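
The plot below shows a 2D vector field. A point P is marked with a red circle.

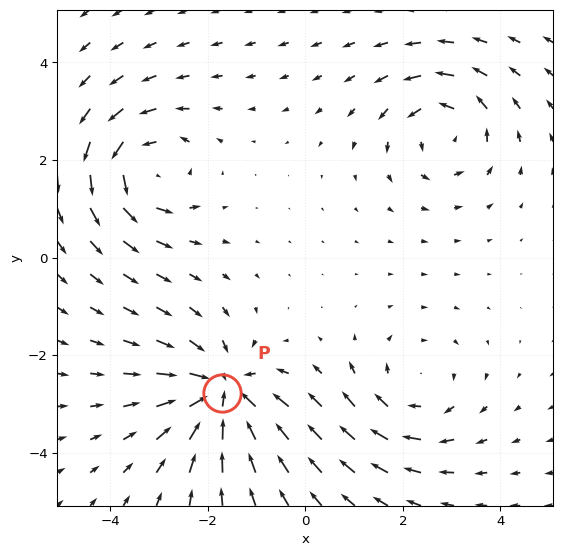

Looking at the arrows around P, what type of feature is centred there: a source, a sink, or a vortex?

At P (-1.7, -2.8) the arrows converge inward. Divergence about -5, curl ≈0 — negative divergence with near-zero curl is a sink.

sink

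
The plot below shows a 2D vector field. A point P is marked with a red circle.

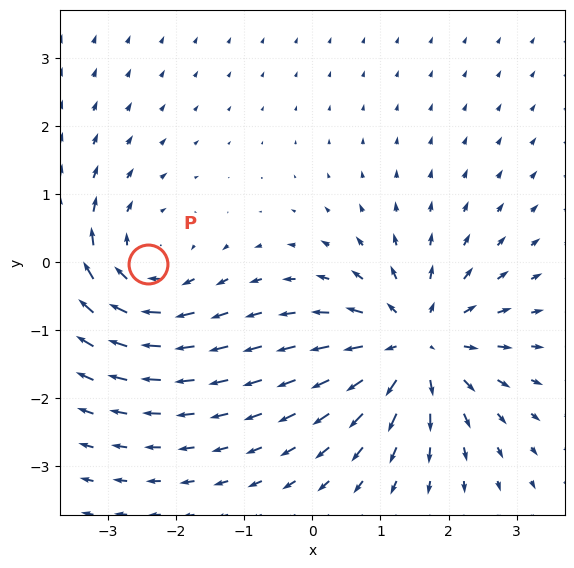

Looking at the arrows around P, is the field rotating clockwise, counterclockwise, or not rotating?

clockwise

Near P at (-2.4, -0.0) the arrows circulate clockwise. The curl (z-component) there is about -4; negative curl means clockwise rotation.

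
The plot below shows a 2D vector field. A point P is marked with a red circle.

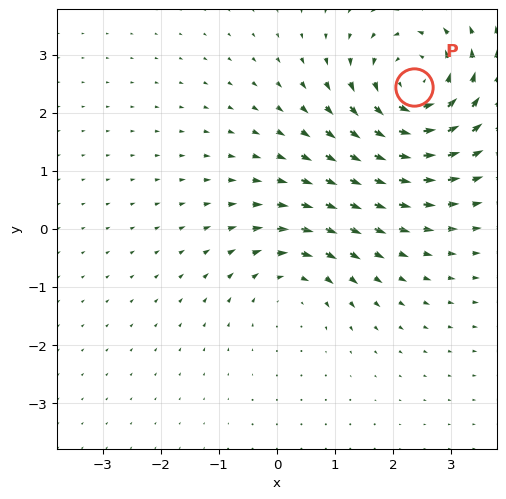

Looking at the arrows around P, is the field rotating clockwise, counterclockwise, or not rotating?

Near P at (2.4, 2.4) the arrows circulate counterclockwise. The curl (z-component) there is about +5; positive curl means counterclockwise rotation.

counterclockwise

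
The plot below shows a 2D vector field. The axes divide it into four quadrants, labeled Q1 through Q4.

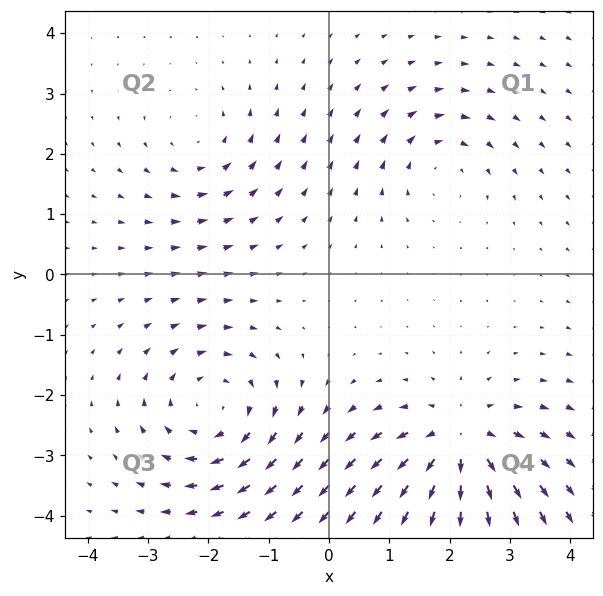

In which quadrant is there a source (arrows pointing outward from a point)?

Q4

The source sits at approximately (2.2, -2.8), which lies in quadrant Q4. The divergence there is about +6, positive as expected for a source.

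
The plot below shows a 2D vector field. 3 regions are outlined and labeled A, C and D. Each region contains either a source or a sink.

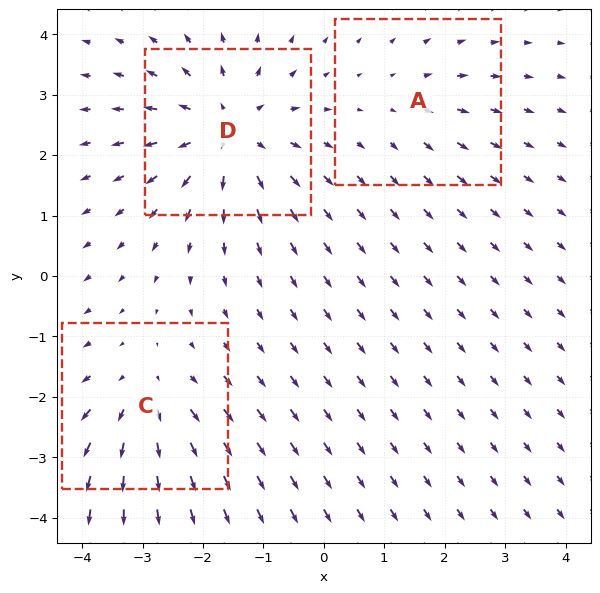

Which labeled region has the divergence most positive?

Divergence at each region's feature centre — A: about +2, C: about +3, D: about +5. Region D is most positive.

D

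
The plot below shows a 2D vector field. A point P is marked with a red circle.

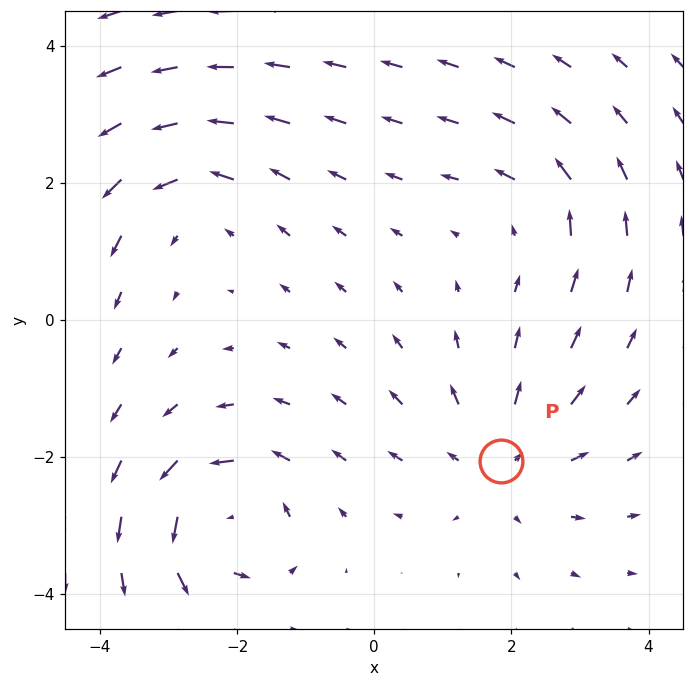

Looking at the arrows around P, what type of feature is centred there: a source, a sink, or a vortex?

At P (1.8, -2.1) the arrows spread outward. Divergence about +4, curl ≈0 — positive divergence with near-zero curl is a source.

source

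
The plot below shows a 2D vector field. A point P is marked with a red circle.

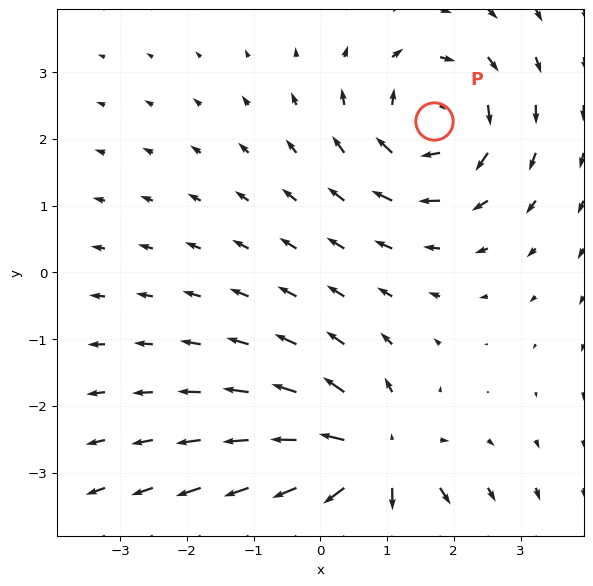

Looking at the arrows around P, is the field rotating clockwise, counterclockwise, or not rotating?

Near P at (1.7, 2.3) the arrows circulate clockwise. The curl (z-component) there is about -4; negative curl means clockwise rotation.

clockwise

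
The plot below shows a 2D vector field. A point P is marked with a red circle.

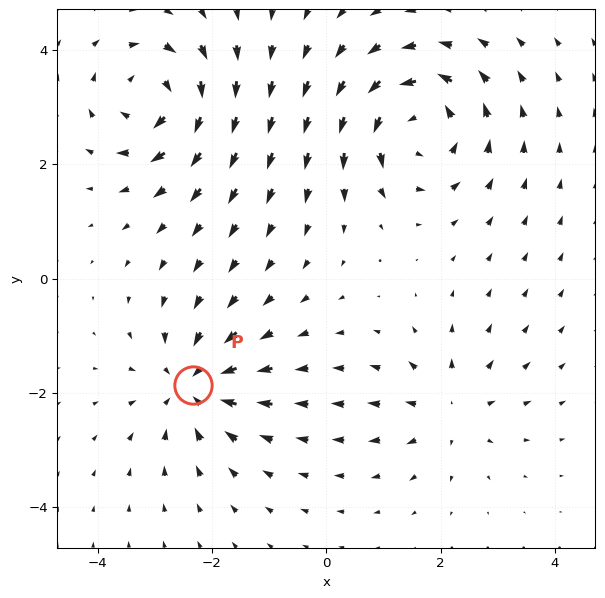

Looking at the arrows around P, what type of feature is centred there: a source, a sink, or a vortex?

sink

At P (-2.3, -1.9) the arrows converge inward. Divergence about -5, curl ≈0 — negative divergence with near-zero curl is a sink.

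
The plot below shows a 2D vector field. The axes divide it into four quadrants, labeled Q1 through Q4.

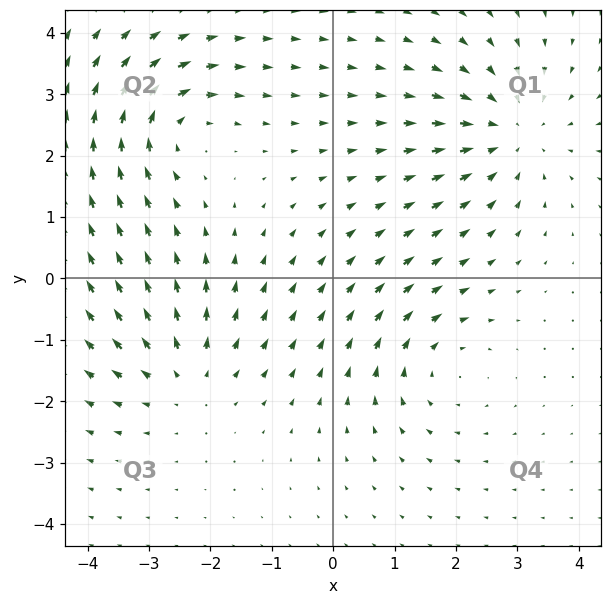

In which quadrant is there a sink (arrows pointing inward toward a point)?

The sink sits at approximately (2.9, 2.4), which lies in quadrant Q1. The divergence there is about -3, negative as expected for a sink.

Q1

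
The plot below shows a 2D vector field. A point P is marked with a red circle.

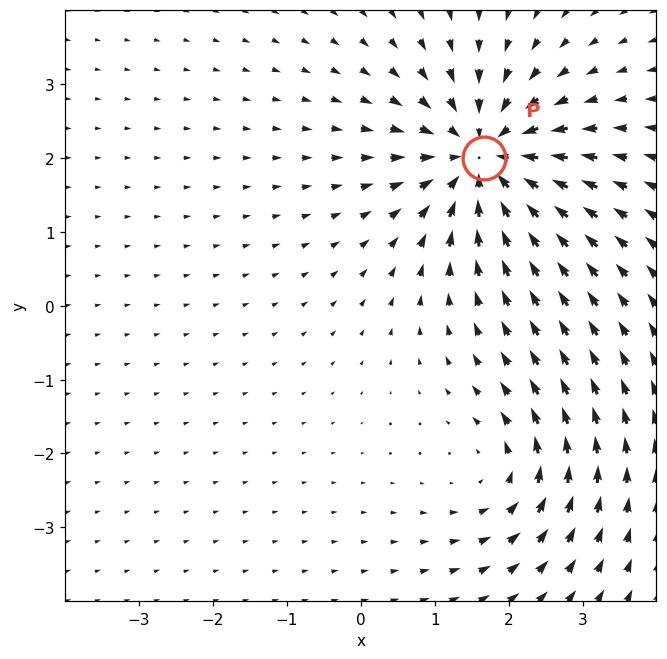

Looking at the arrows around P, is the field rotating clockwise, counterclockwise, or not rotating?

Near P at (1.7, 2.0) the arrows show no circulation. The curl there is ≈0.

not rotating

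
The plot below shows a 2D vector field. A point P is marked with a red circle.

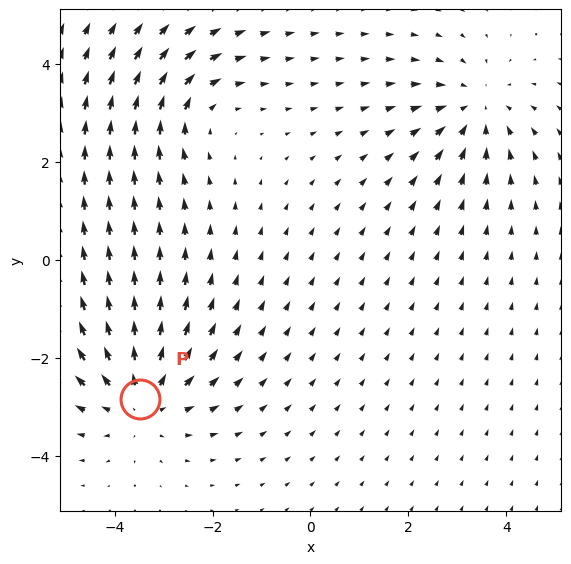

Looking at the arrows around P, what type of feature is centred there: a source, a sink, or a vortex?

source

At P (-3.5, -2.8) the arrows spread outward. Divergence about +4, curl ≈0 — positive divergence with near-zero curl is a source.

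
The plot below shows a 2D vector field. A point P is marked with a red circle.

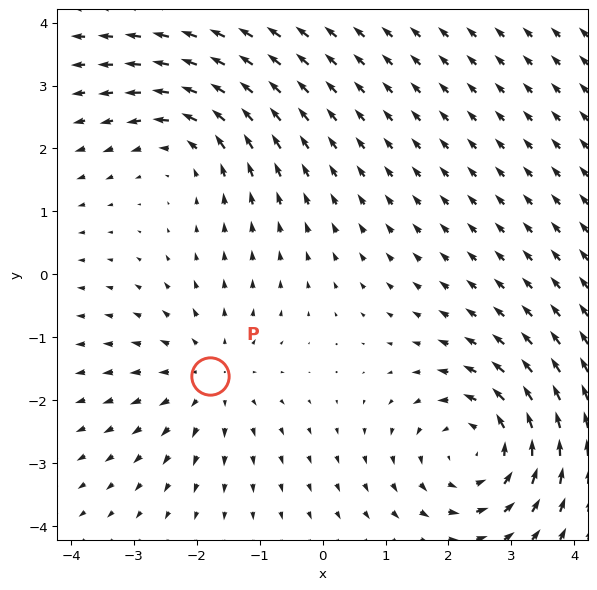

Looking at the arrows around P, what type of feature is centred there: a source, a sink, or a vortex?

At P (-1.8, -1.6) the arrows spread outward. Divergence about +3, curl ≈0 — positive divergence with near-zero curl is a source.

source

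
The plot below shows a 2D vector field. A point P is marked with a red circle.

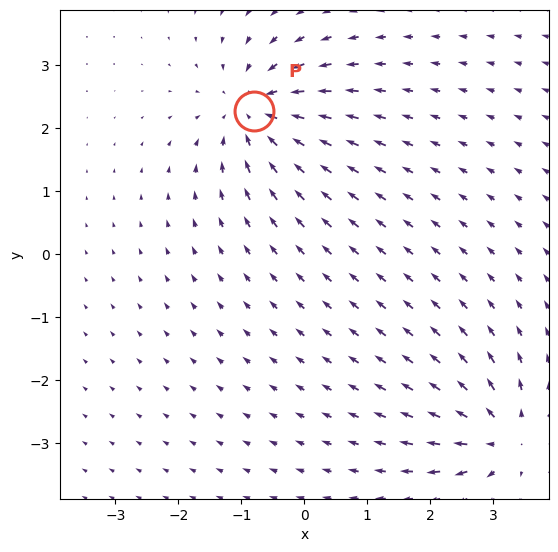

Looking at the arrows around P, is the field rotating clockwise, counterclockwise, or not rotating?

not rotating

Near P at (-0.8, 2.3) the arrows show no circulation. The curl there is ≈0.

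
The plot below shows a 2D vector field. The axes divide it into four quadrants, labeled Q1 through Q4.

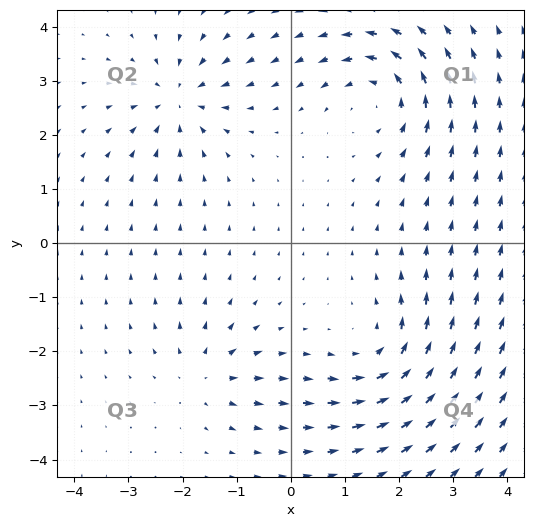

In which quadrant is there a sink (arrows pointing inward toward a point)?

The sink sits at approximately (-2.1, 2.7), which lies in quadrant Q2. The divergence there is about -5, negative as expected for a sink.

Q2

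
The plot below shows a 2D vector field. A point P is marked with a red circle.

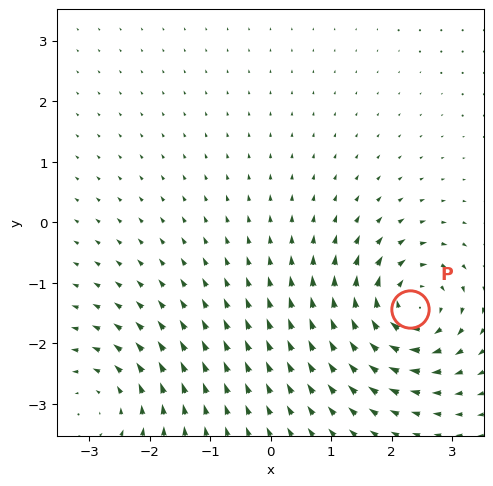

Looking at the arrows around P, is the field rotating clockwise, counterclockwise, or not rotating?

Near P at (2.3, -1.4) the arrows circulate clockwise. The curl (z-component) there is about -6; negative curl means clockwise rotation.

clockwise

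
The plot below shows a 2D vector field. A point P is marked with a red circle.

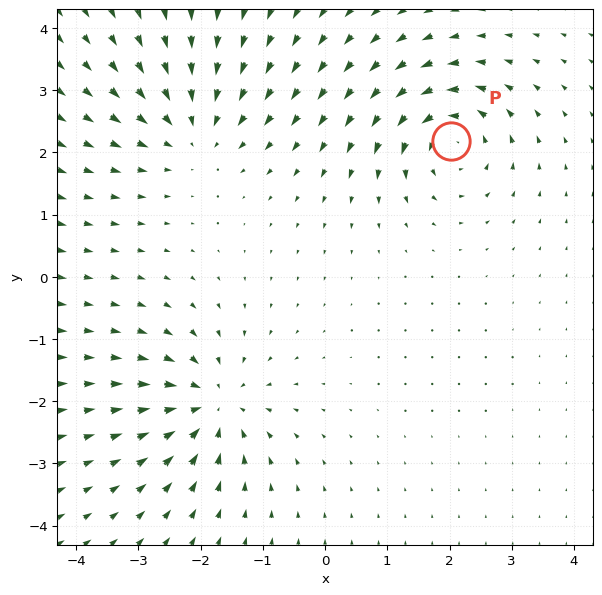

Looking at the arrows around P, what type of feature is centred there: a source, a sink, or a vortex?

At P (2.0, 2.2) the arrows circulate counterclockwise. Divergence ≈0, curl about +6 — near-zero divergence with nonzero curl is a vortex.

vortex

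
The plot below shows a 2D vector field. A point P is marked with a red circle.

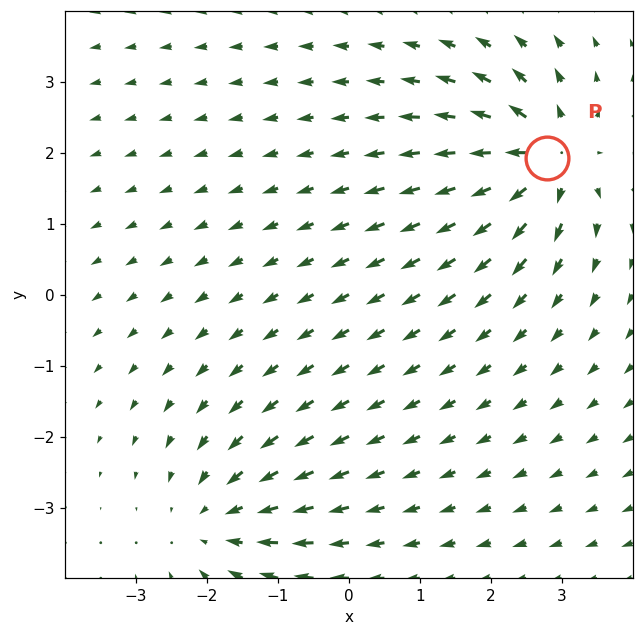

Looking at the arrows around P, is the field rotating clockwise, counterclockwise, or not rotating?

Near P at (2.8, 1.9) the arrows show no circulation. The curl there is ≈0.

not rotating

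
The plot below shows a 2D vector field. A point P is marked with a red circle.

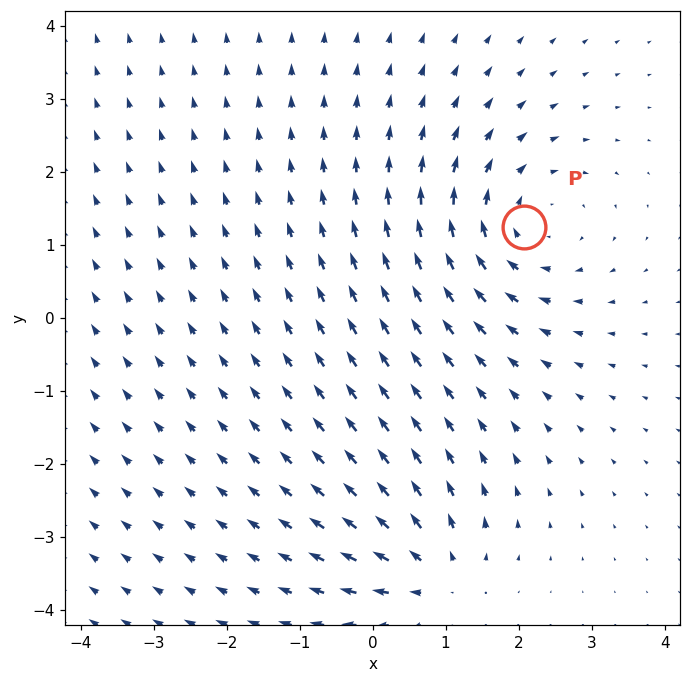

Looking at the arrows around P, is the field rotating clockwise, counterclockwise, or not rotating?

clockwise

Near P at (2.1, 1.2) the arrows circulate clockwise. The curl (z-component) there is about -4; negative curl means clockwise rotation.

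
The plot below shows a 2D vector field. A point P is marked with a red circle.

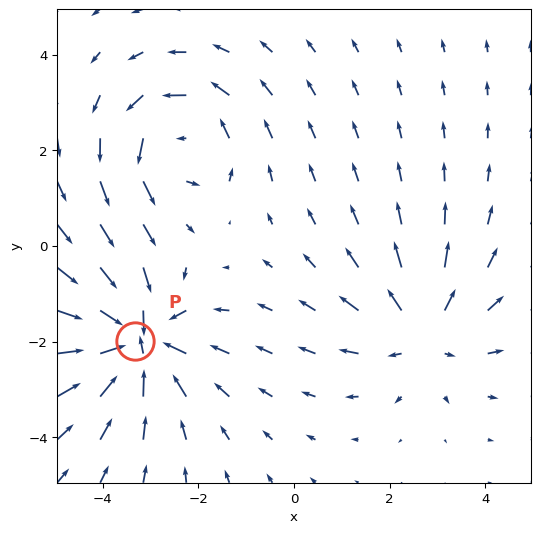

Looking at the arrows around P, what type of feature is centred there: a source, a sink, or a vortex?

sink

At P (-3.3, -2.0) the arrows converge inward. Divergence about -5, curl ≈0 — negative divergence with near-zero curl is a sink.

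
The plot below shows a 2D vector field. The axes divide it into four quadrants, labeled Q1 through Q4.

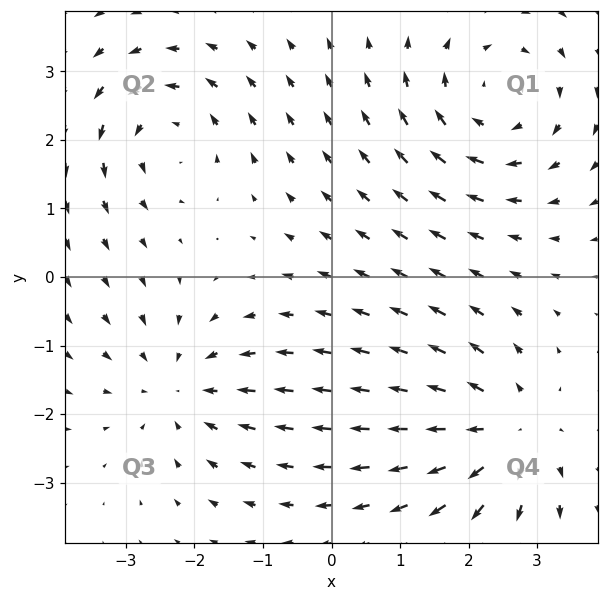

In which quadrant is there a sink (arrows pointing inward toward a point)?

Q3

The sink sits at approximately (-2.2, -1.6), which lies in quadrant Q3. The divergence there is about -2, negative as expected for a sink.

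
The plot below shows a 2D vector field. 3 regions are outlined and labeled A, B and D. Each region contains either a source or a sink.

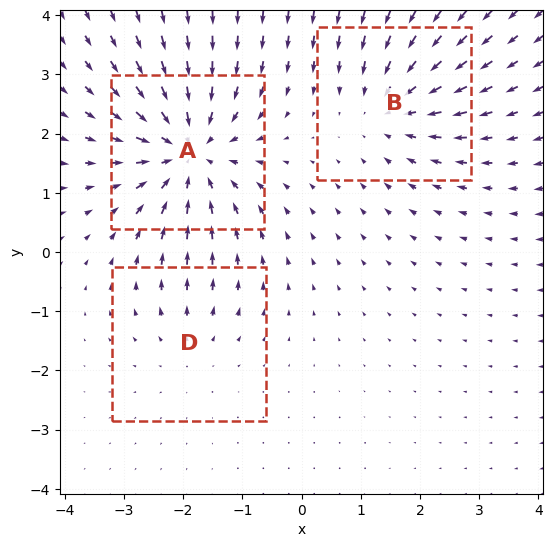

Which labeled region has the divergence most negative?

A

Divergence at each region's feature centre — A: about -5, B: about -3, D: about +2. Region A is most negative.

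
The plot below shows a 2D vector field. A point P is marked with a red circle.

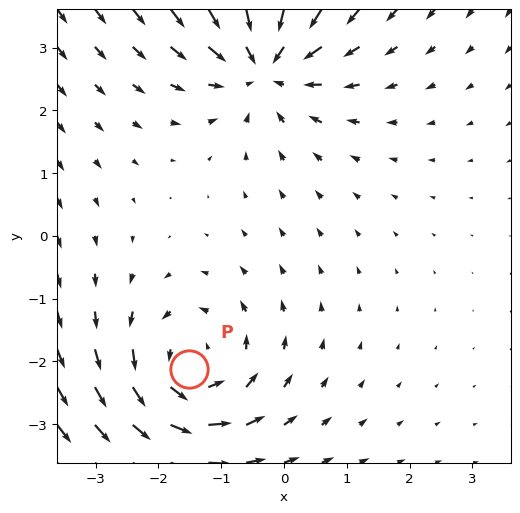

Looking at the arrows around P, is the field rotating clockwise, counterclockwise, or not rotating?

Near P at (-1.5, -2.1) the arrows circulate counterclockwise. The curl (z-component) there is about +4; positive curl means counterclockwise rotation.

counterclockwise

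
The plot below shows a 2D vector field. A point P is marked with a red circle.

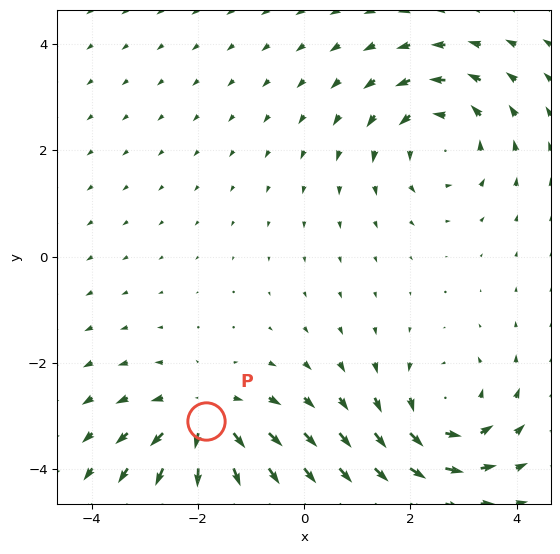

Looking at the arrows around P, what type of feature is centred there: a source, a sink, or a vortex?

At P (-1.8, -3.1) the arrows spread outward. Divergence about +5, curl ≈0 — positive divergence with near-zero curl is a source.

source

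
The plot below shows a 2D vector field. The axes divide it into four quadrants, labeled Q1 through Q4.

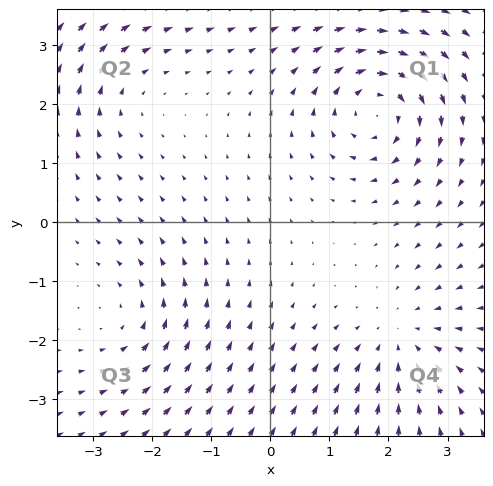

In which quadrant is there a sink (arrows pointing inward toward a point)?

The sink sits at approximately (2.2, -2.0), which lies in quadrant Q4. The divergence there is about -3, negative as expected for a sink.

Q4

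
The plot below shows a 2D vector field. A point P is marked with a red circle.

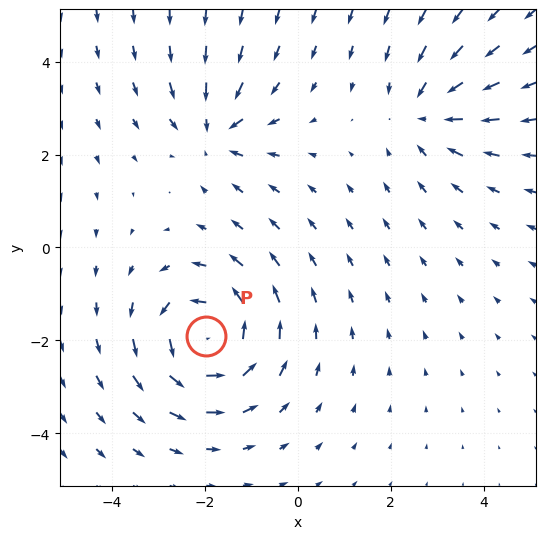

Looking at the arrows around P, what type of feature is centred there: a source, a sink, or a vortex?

vortex

At P (-2.0, -1.9) the arrows circulate counterclockwise. Divergence ≈0, curl about +4 — near-zero divergence with nonzero curl is a vortex.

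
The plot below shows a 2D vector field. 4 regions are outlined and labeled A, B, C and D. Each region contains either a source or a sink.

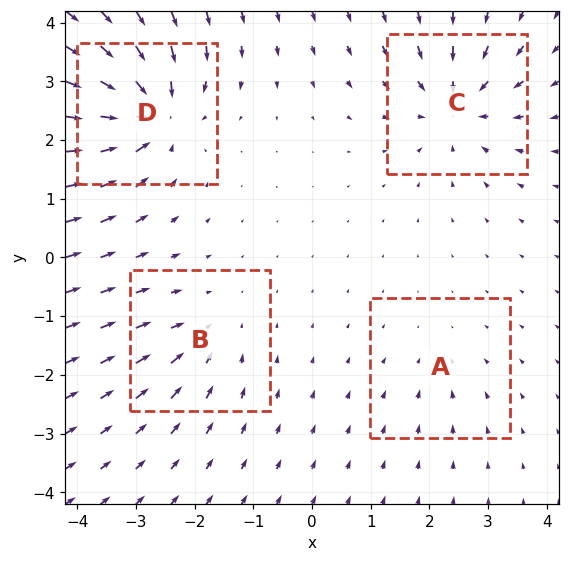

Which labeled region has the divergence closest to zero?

Divergence at each region's feature centre — A: about -2, B: about -3, C: about -6, D: about -8. Region A is closest to zero.

A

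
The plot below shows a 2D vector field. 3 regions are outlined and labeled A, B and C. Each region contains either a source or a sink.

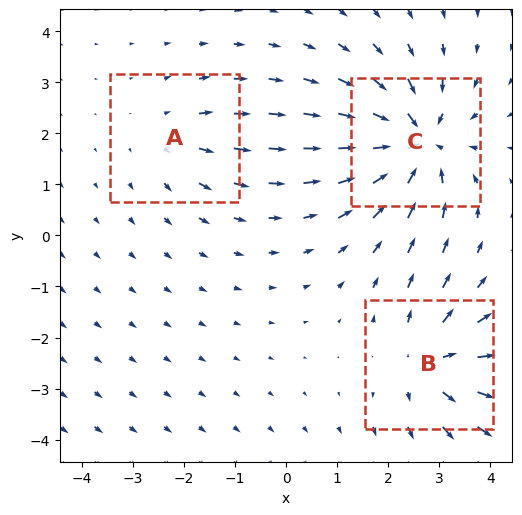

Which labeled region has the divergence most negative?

C

Divergence at each region's feature centre — A: about +2, B: about +3, C: about -5. Region C is most negative.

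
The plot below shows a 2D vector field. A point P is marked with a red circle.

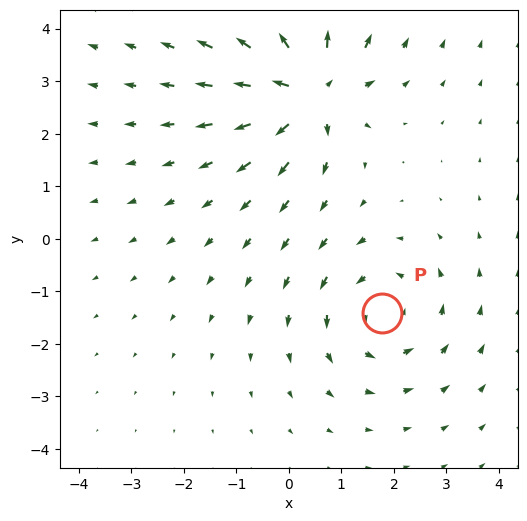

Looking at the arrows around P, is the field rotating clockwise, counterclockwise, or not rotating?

counterclockwise

Near P at (1.8, -1.4) the arrows circulate counterclockwise. The curl (z-component) there is about +3; positive curl means counterclockwise rotation.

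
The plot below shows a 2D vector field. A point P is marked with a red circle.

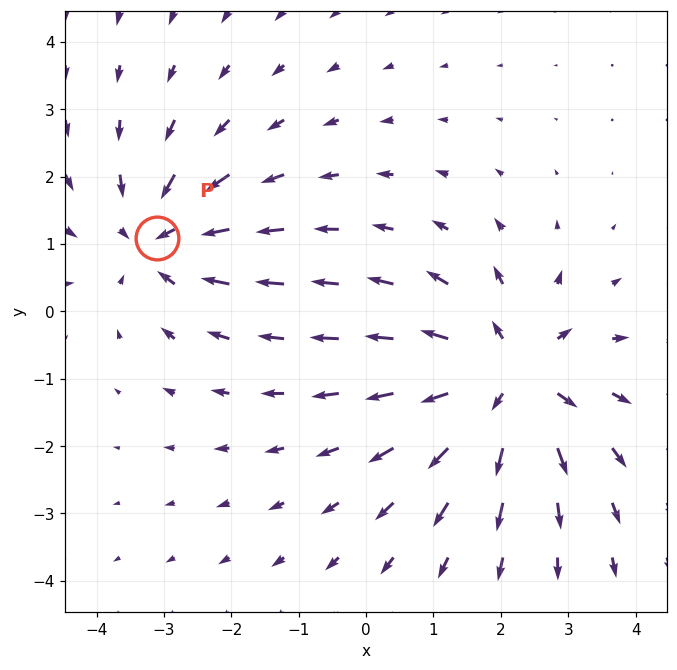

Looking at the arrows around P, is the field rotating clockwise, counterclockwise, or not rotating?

not rotating

Near P at (-3.1, 1.1) the arrows show no circulation. The curl there is ≈0.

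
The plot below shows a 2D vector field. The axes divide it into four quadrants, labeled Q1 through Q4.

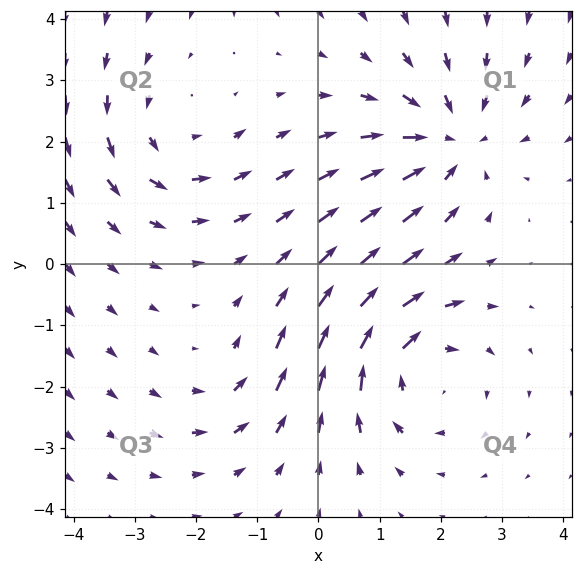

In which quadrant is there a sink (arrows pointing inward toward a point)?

The sink sits at approximately (2.2, 2.0), which lies in quadrant Q1. The divergence there is about -4, negative as expected for a sink.

Q1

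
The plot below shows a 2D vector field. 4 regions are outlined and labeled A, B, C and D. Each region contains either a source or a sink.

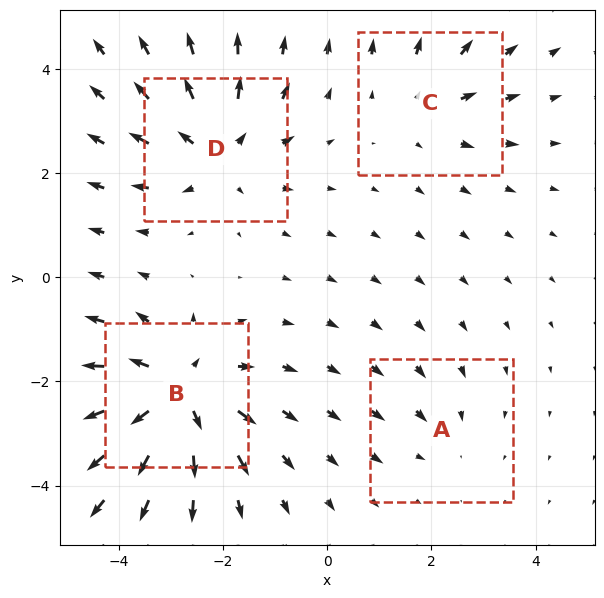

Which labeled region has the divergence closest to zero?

A

Divergence at each region's feature centre — A: about -2, B: about +7, C: about +3, D: about +5. Region A is closest to zero.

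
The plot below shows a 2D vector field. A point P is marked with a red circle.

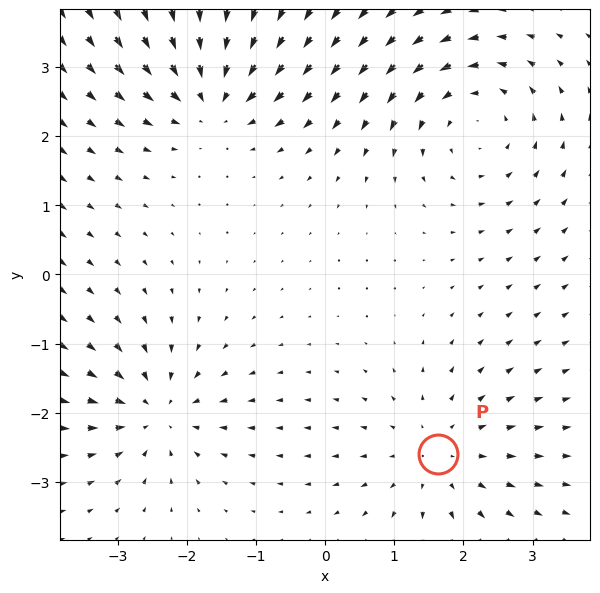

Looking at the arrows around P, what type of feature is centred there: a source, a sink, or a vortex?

source

At P (1.6, -2.6) the arrows spread outward. Divergence about +4, curl ≈0 — positive divergence with near-zero curl is a source.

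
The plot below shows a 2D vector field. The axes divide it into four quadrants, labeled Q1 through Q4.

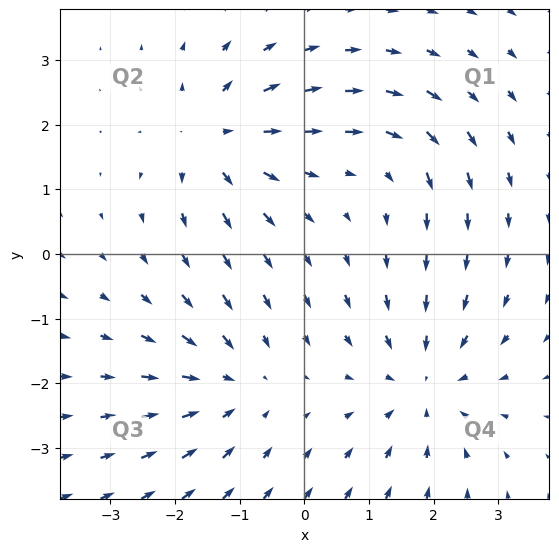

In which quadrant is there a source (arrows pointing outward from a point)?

Q2

The source sits at approximately (-1.4, 1.8), which lies in quadrant Q2. The divergence there is about +4, positive as expected for a source.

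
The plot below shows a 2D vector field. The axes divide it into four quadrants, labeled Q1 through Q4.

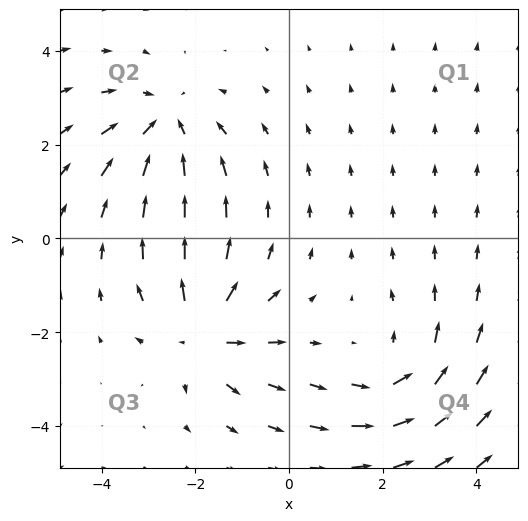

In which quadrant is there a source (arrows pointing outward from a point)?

Q3

The source sits at approximately (-1.8, -2.0), which lies in quadrant Q3. The divergence there is about +5, positive as expected for a source.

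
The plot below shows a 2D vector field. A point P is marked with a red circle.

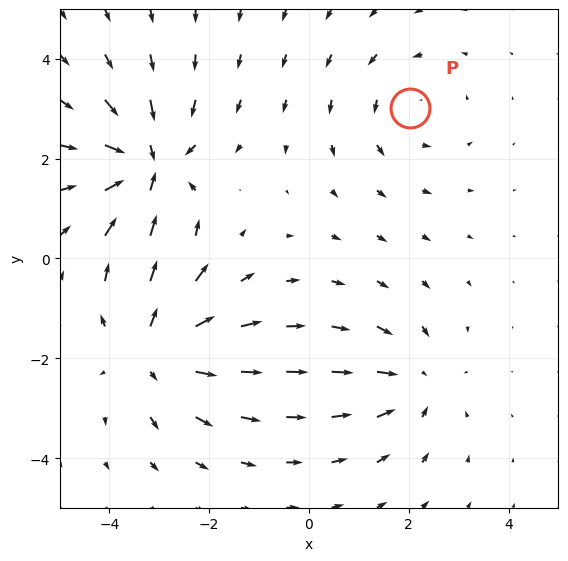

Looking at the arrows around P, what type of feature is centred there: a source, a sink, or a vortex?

At P (2.0, 3.0) the arrows circulate counterclockwise. Divergence ≈0, curl about +2 — near-zero divergence with nonzero curl is a vortex.

vortex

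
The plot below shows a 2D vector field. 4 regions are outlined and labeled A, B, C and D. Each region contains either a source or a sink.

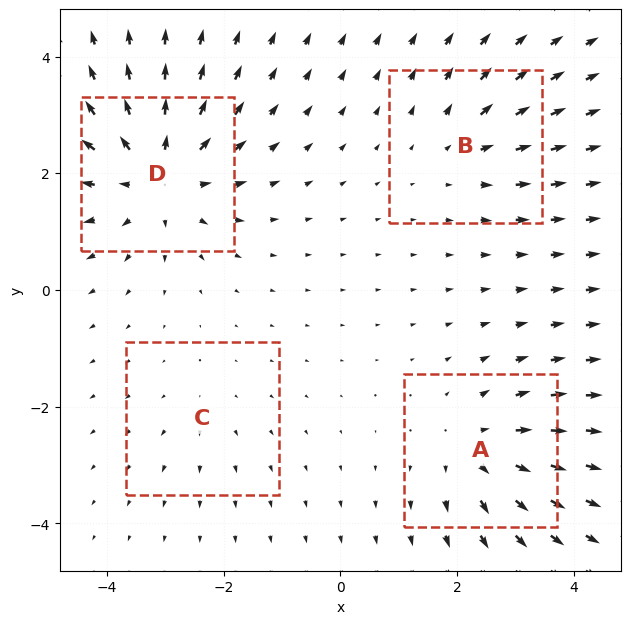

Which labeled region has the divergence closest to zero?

Divergence at each region's feature centre — A: about +5, B: about +3, C: about +2, D: about +6. Region C is closest to zero.

C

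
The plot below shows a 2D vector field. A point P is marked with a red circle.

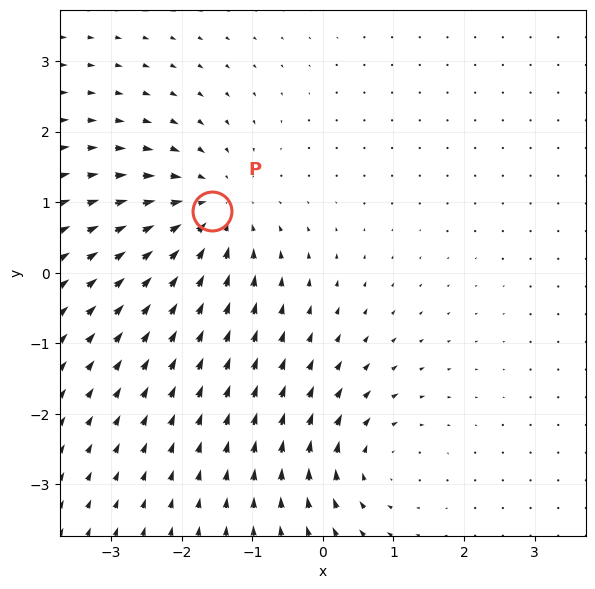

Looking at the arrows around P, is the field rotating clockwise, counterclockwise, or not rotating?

Near P at (-1.6, 0.9) the arrows show no circulation. The curl there is ≈0.

not rotating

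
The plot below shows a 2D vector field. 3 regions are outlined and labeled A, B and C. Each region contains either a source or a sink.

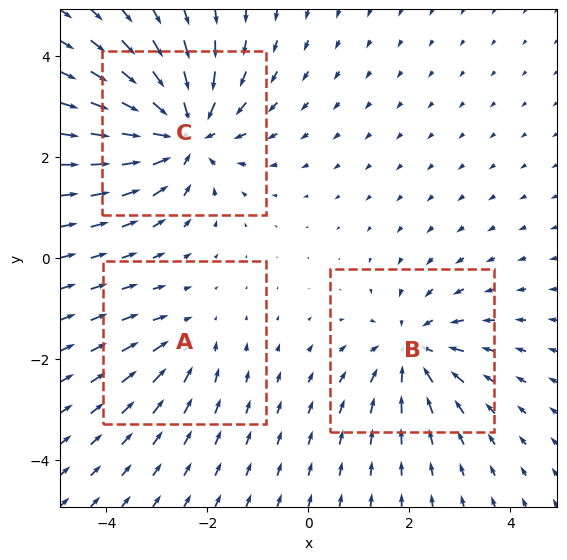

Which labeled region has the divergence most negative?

C

Divergence at each region's feature centre — A: about -2, B: about -3, C: about -5. Region C is most negative.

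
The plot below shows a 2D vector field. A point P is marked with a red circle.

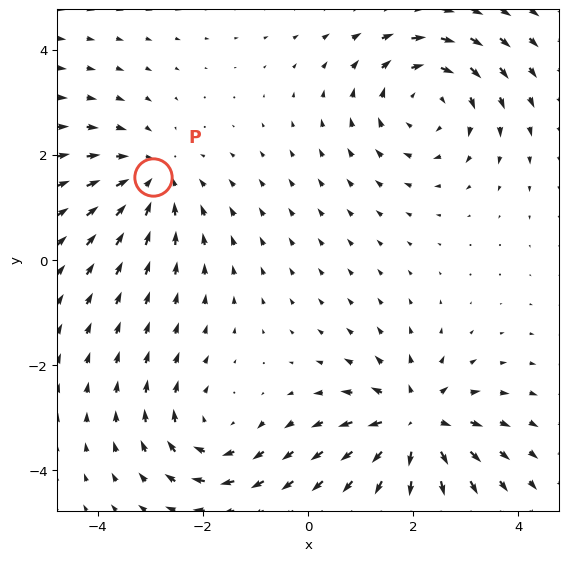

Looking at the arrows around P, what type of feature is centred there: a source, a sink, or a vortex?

At P (-2.9, 1.6) the arrows converge inward. Divergence about -3, curl ≈0 — negative divergence with near-zero curl is a sink.

sink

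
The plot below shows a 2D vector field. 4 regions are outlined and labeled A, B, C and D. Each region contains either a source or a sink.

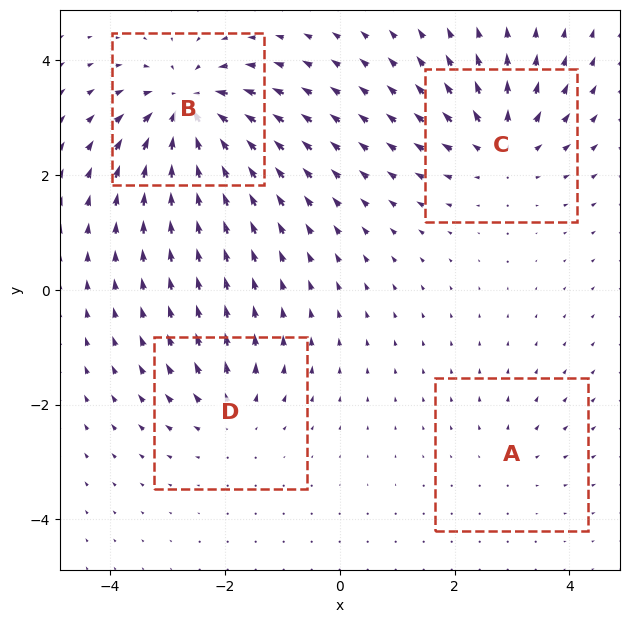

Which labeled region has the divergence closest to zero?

A

Divergence at each region's feature centre — A: about +2, B: about -8, C: about +6, D: about +4. Region A is closest to zero.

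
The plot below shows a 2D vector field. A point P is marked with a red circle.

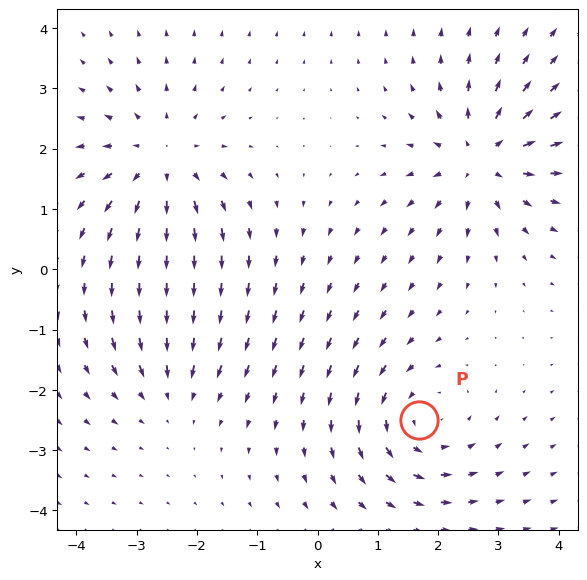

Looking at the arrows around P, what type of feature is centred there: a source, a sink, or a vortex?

vortex

At P (1.7, -2.5) the arrows circulate counterclockwise. Divergence ≈0, curl about +4 — near-zero divergence with nonzero curl is a vortex.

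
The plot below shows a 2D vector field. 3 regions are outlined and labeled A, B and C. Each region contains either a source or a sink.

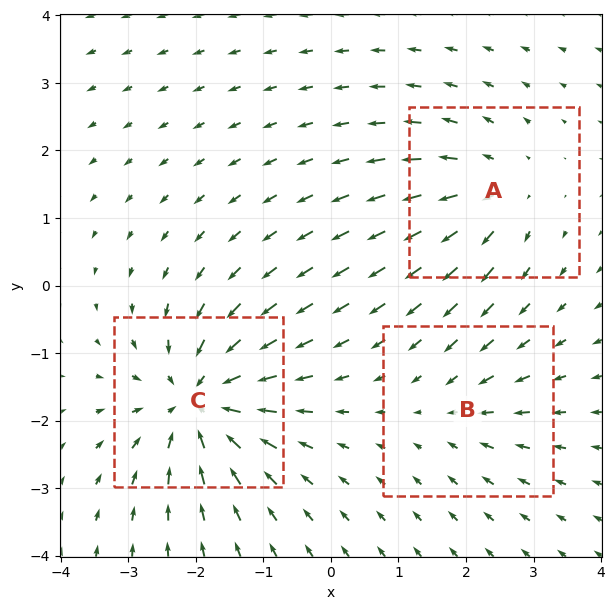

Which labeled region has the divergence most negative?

Divergence at each region's feature centre — A: about +3, B: about -2, C: about -6. Region C is most negative.

C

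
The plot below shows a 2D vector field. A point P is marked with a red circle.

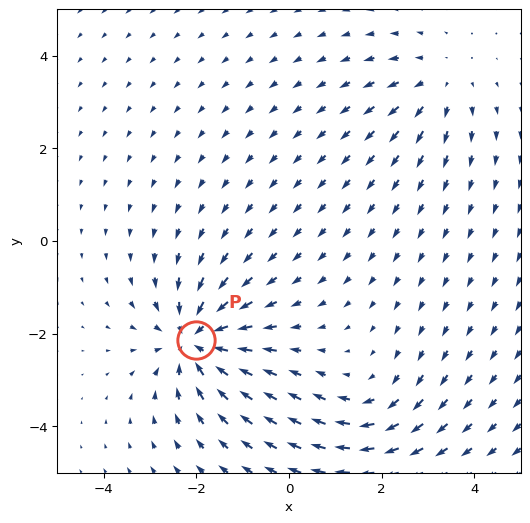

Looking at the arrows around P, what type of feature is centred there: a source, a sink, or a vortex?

At P (-2.0, -2.1) the arrows converge inward. Divergence about -5, curl ≈0 — negative divergence with near-zero curl is a sink.

sink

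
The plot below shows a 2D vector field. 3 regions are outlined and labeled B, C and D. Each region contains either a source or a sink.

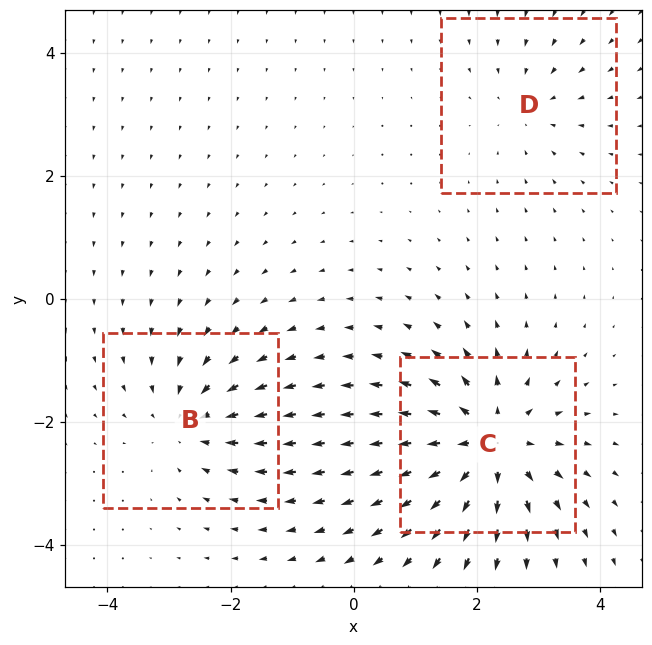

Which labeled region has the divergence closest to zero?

Divergence at each region's feature centre — B: about -3, C: about +5, D: about -2. Region D is closest to zero.

D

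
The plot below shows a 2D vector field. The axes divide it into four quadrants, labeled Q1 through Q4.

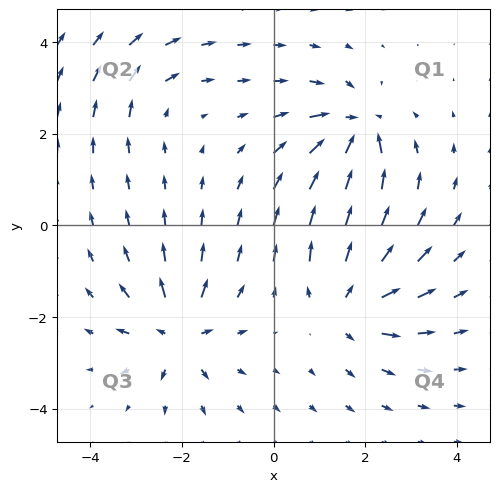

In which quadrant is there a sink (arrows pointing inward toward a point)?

Q1

The sink sits at approximately (1.8, 2.1), which lies in quadrant Q1. The divergence there is about -7, negative as expected for a sink.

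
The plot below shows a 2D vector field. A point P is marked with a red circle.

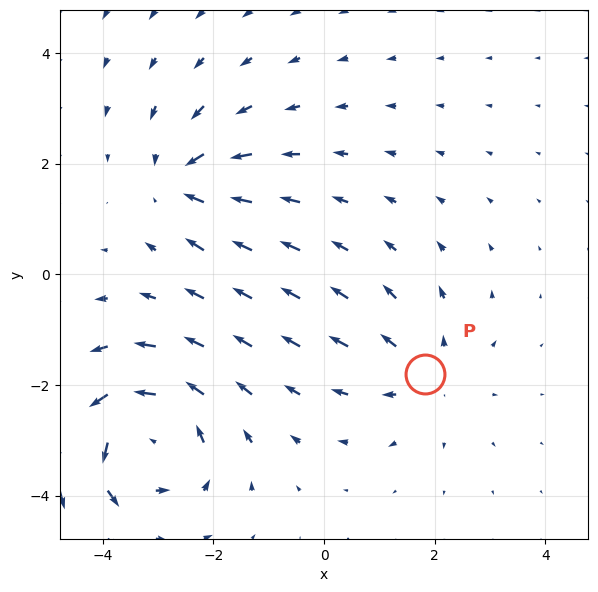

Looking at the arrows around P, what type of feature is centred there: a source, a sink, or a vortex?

At P (1.8, -1.8) the arrows spread outward. Divergence about +2, curl ≈0 — positive divergence with near-zero curl is a source.

source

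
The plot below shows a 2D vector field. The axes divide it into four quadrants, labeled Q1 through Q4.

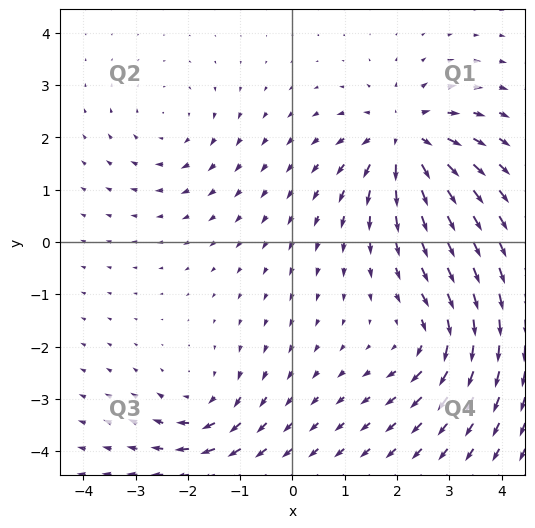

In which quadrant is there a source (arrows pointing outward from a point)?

The source sits at approximately (2.1, 2.0), which lies in quadrant Q1. The divergence there is about +6, positive as expected for a source.

Q1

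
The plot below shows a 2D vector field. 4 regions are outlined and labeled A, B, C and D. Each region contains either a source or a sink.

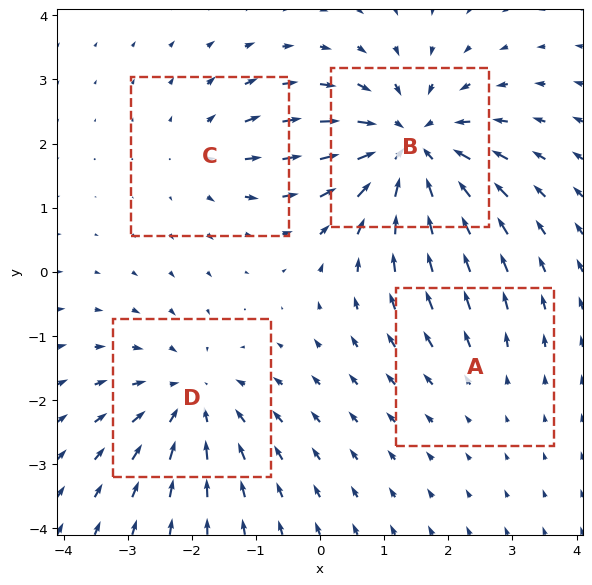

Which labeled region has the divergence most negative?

Divergence at each region's feature centre — A: about +2, B: about -6, C: about +3, D: about -4. Region B is most negative.

B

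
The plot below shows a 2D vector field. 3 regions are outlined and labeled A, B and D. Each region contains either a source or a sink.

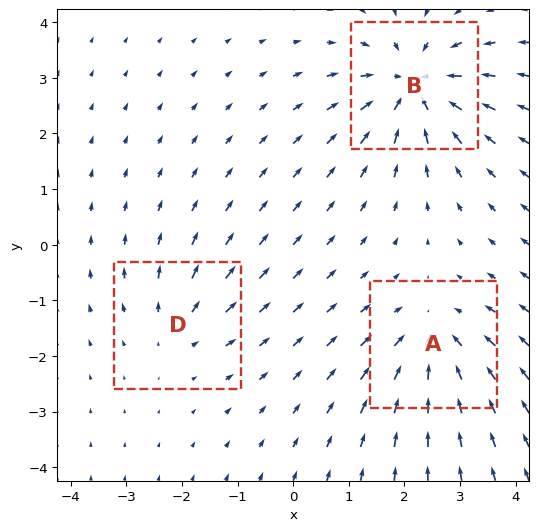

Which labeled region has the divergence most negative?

Divergence at each region's feature centre — A: about -4, B: about -5, D: about +2. Region B is most negative.

B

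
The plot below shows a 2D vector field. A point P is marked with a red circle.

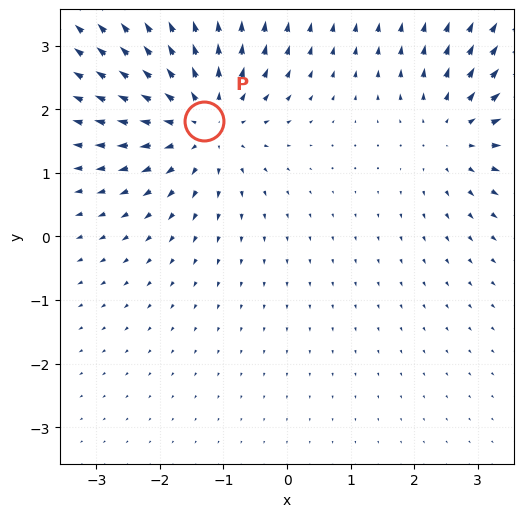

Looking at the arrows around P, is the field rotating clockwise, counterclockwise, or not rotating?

Near P at (-1.3, 1.8) the arrows show no circulation. The curl there is ≈0.

not rotating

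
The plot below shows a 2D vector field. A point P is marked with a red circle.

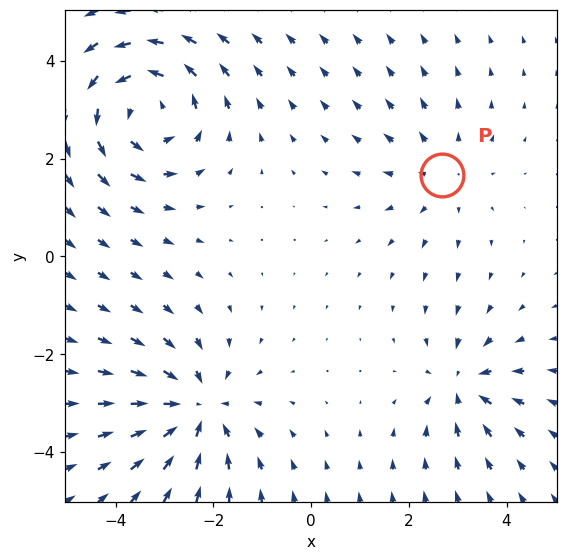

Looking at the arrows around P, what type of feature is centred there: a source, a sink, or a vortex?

source

At P (2.7, 1.7) the arrows spread outward. Divergence about +2, curl ≈0 — positive divergence with near-zero curl is a source.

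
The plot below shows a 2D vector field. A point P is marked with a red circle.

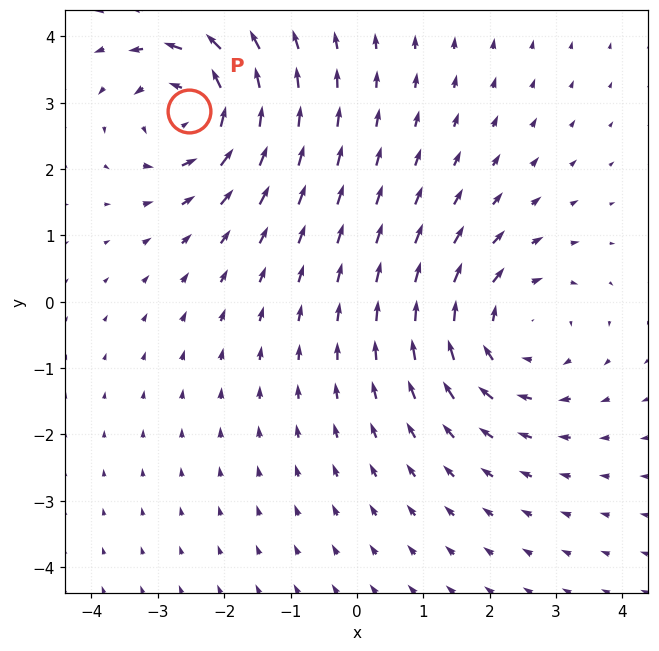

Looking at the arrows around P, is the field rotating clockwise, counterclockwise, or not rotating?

Near P at (-2.5, 2.9) the arrows circulate counterclockwise. The curl (z-component) there is about +6; positive curl means counterclockwise rotation.

counterclockwise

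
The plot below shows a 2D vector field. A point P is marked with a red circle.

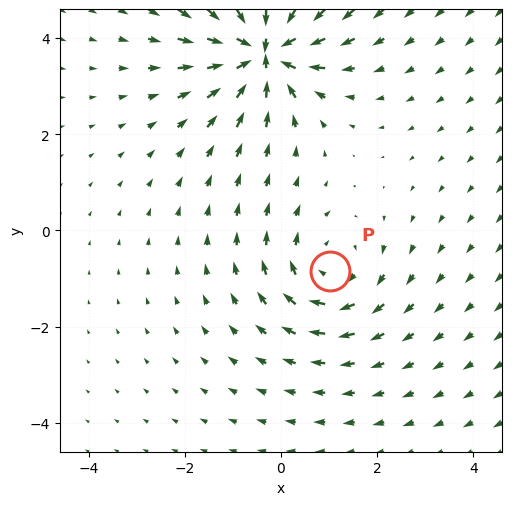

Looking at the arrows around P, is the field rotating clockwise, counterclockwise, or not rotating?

Near P at (1.0, -0.9) the arrows circulate clockwise. The curl (z-component) there is about -3; negative curl means clockwise rotation.

clockwise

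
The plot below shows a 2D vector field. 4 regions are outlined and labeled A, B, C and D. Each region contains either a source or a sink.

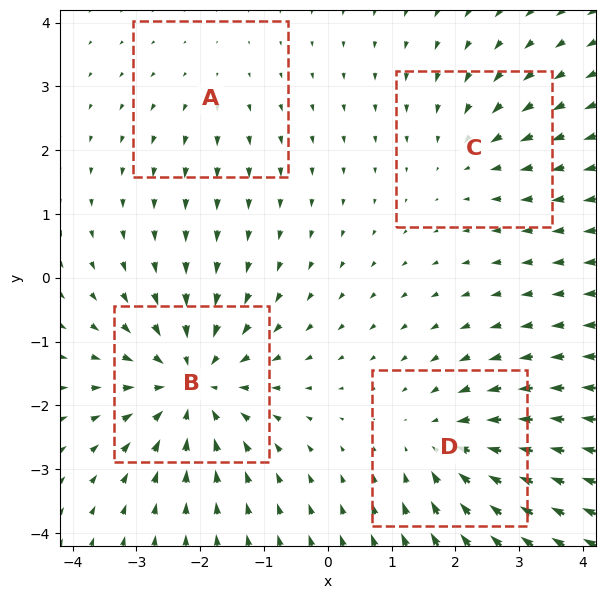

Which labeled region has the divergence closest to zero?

Divergence at each region's feature centre — A: about +2, B: about -6, C: about -3, D: about -4. Region A is closest to zero.

A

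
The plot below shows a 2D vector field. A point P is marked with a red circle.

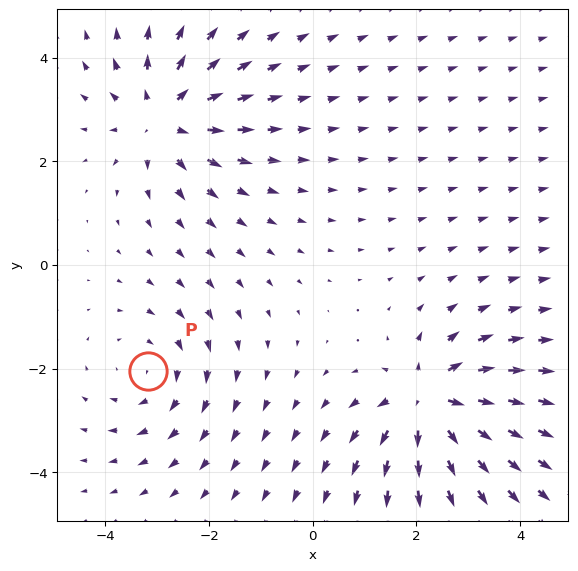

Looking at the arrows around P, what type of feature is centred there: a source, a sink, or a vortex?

At P (-3.2, -2.1) the arrows circulate clockwise. Divergence ≈0, curl about -3 — near-zero divergence with nonzero curl is a vortex.

vortex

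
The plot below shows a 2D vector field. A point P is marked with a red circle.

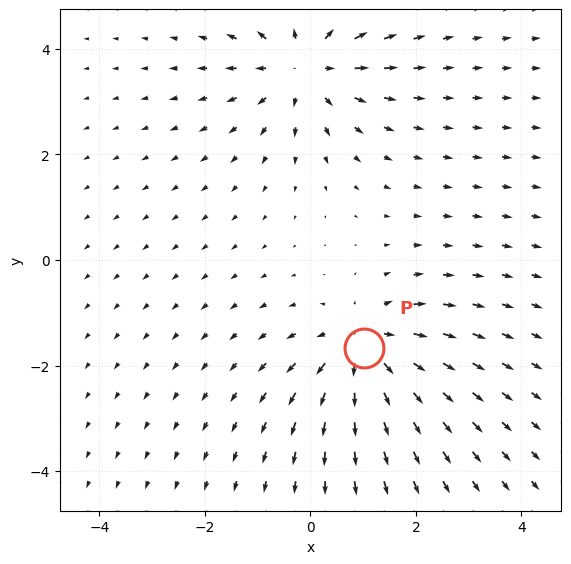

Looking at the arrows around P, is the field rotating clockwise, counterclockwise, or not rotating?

Near P at (1.0, -1.7) the arrows show no circulation. The curl there is ≈0.

not rotating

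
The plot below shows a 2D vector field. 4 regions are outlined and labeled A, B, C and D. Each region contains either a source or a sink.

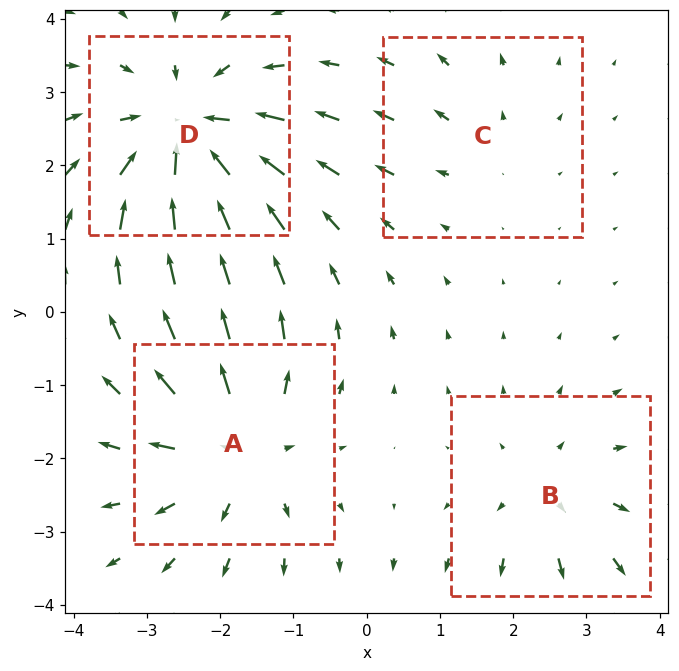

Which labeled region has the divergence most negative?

Divergence at each region's feature centre — A: about +5, B: about +3, C: about +2, D: about -6. Region D is most negative.

D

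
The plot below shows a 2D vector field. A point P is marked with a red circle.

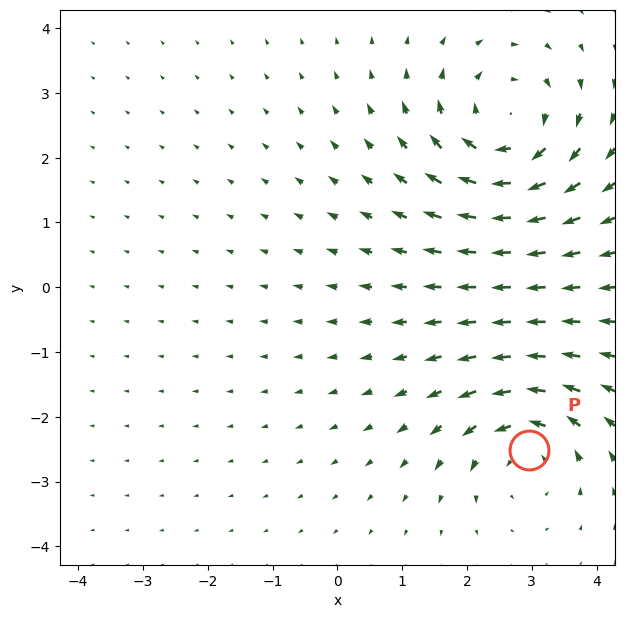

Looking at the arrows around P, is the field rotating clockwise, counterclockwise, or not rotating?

counterclockwise

Near P at (3.0, -2.5) the arrows circulate counterclockwise. The curl (z-component) there is about +4; positive curl means counterclockwise rotation.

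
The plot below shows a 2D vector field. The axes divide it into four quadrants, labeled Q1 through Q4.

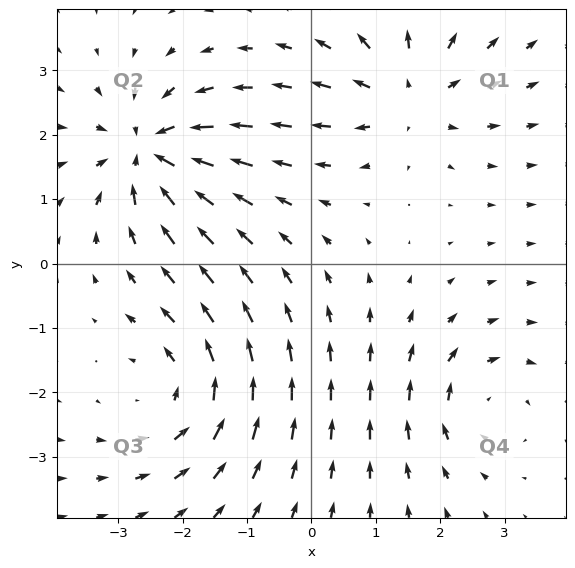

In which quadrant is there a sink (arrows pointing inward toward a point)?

The sink sits at approximately (-2.5, 1.7), which lies in quadrant Q2. The divergence there is about -7, negative as expected for a sink.

Q2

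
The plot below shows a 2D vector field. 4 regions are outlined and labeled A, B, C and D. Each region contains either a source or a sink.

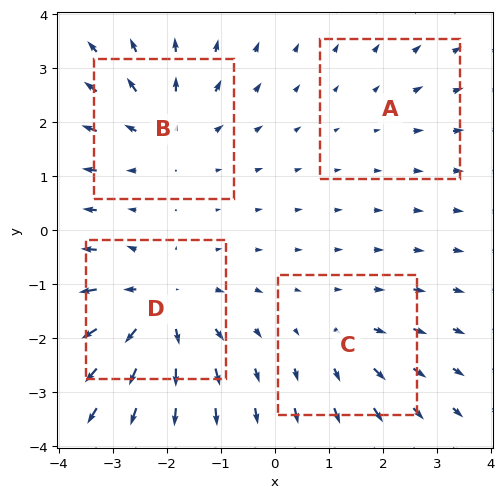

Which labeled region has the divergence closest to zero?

A

Divergence at each region's feature centre — A: about +2, B: about +5, C: about +3, D: about +6. Region A is closest to zero.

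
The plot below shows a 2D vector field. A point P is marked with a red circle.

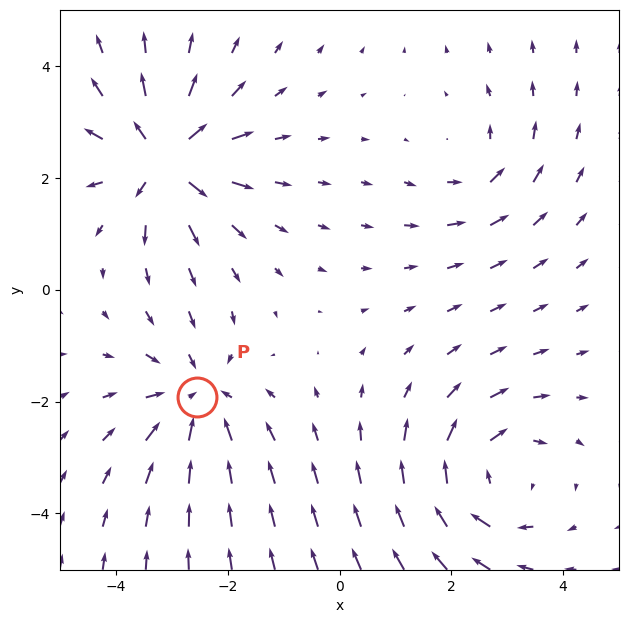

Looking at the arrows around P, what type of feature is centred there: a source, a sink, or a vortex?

sink

At P (-2.6, -1.9) the arrows converge inward. Divergence about -4, curl ≈0 — negative divergence with near-zero curl is a sink.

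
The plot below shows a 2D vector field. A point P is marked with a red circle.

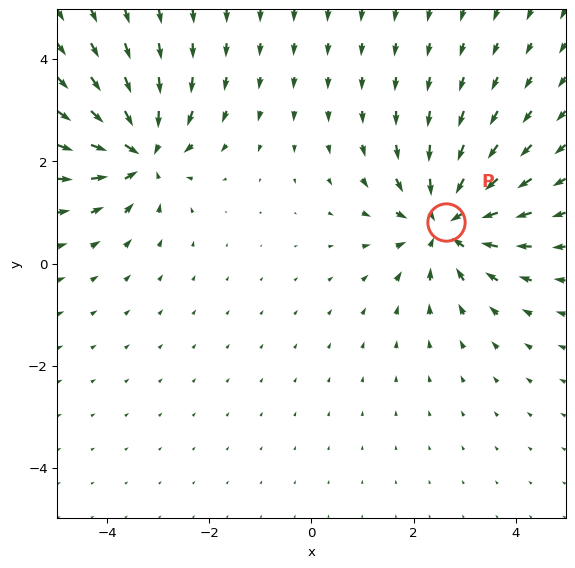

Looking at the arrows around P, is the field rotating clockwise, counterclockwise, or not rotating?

not rotating

Near P at (2.6, 0.8) the arrows show no circulation. The curl there is ≈0.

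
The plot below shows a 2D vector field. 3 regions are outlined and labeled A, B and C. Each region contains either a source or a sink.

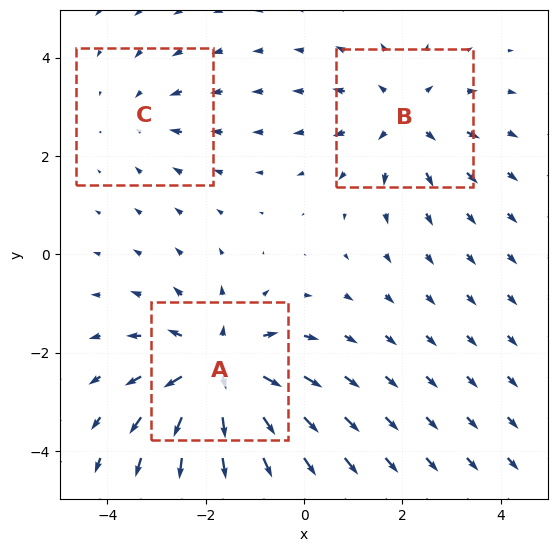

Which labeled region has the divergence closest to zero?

Divergence at each region's feature centre — A: about +5, B: about +3, C: about -2. Region C is closest to zero.

C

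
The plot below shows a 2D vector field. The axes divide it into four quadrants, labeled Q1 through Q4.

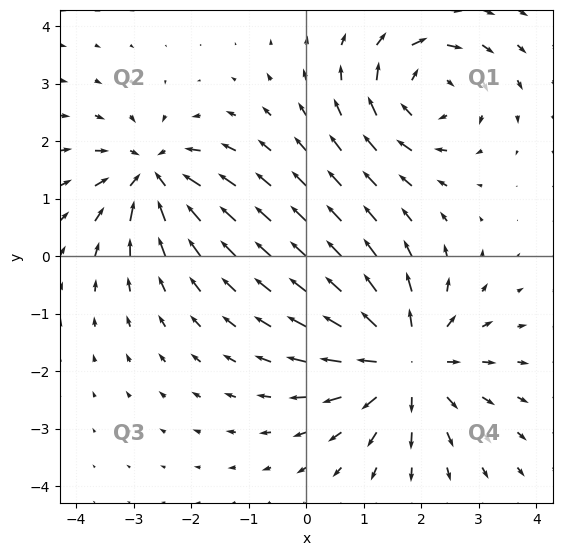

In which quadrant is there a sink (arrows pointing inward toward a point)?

The sink sits at approximately (-2.7, 1.4), which lies in quadrant Q2. The divergence there is about -5, negative as expected for a sink.

Q2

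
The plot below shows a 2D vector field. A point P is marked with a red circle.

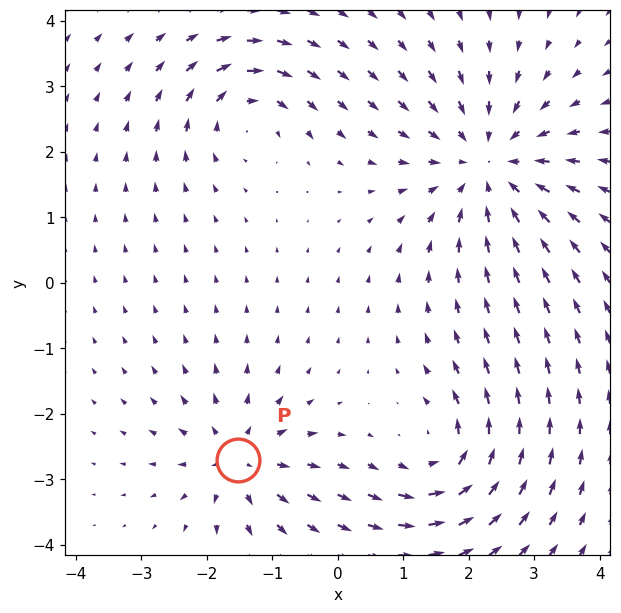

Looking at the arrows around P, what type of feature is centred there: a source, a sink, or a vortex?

source

At P (-1.5, -2.7) the arrows spread outward. Divergence about +4, curl ≈0 — positive divergence with near-zero curl is a source.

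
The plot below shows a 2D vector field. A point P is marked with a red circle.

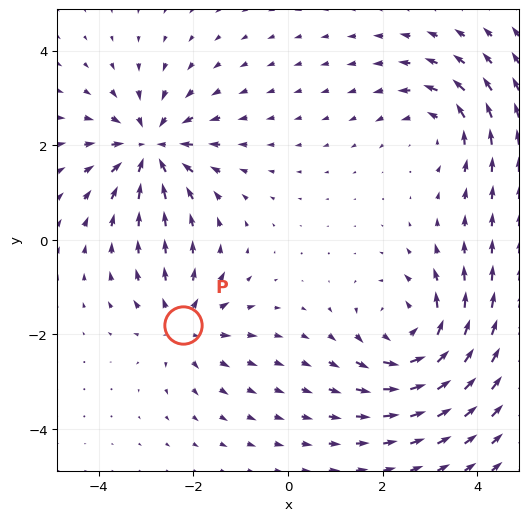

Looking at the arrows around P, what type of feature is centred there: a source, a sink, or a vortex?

At P (-2.2, -1.8) the arrows spread outward. Divergence about +4, curl ≈0 — positive divergence with near-zero curl is a source.

source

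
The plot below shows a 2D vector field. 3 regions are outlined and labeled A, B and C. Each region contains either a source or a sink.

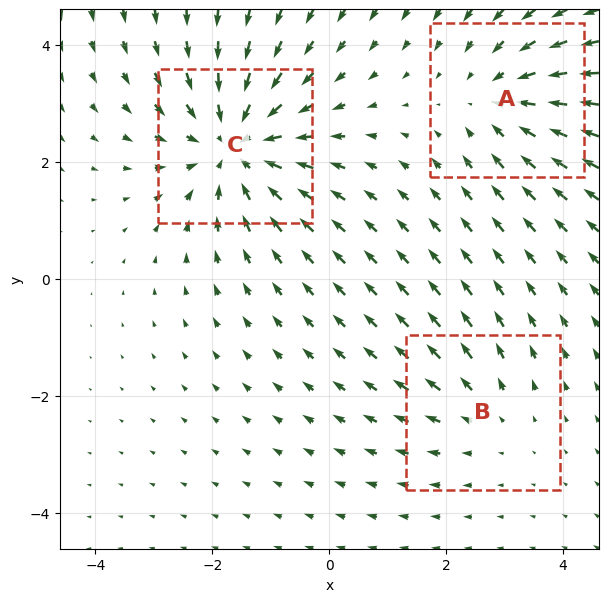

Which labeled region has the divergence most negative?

Divergence at each region's feature centre — A: about -3, B: about +2, C: about -4. Region C is most negative.

C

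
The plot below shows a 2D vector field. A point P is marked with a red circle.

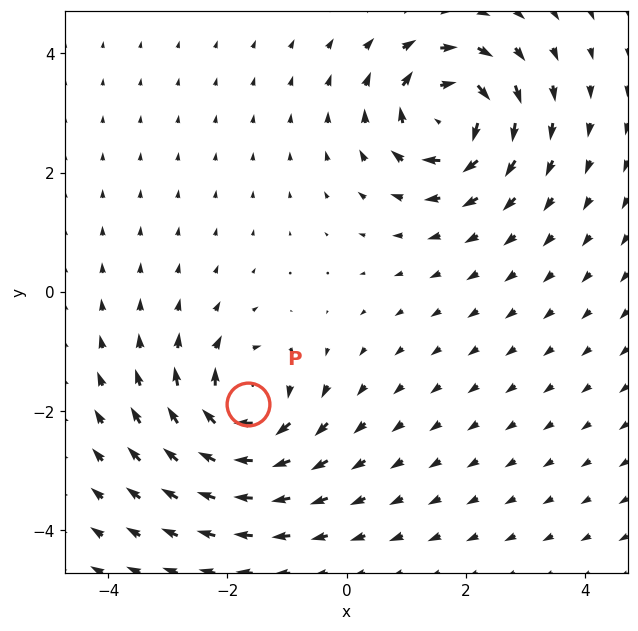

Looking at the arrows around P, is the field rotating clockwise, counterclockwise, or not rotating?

clockwise

Near P at (-1.7, -1.9) the arrows circulate clockwise. The curl (z-component) there is about -5; negative curl means clockwise rotation.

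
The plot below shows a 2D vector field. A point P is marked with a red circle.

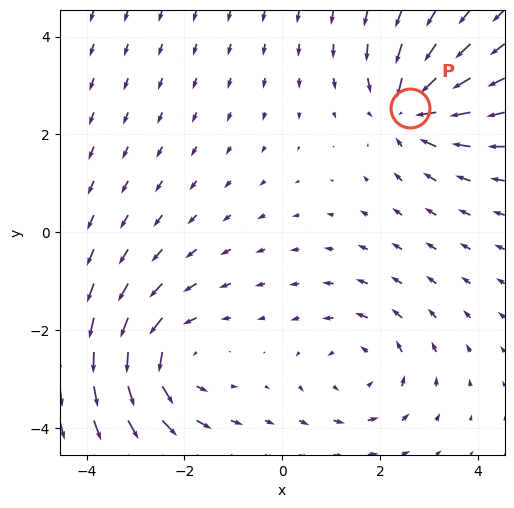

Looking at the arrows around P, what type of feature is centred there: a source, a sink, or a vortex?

sink

At P (2.6, 2.5) the arrows converge inward. Divergence about -4, curl ≈0 — negative divergence with near-zero curl is a sink.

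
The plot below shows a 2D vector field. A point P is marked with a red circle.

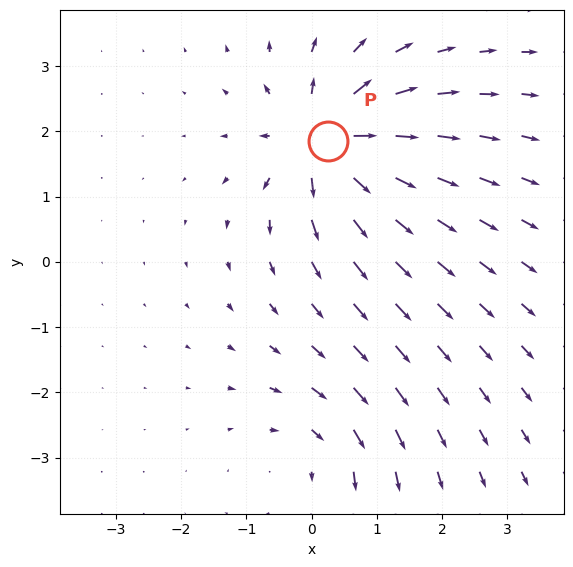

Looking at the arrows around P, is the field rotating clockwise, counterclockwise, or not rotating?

not rotating

Near P at (0.2, 1.8) the arrows show no circulation. The curl there is ≈0.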